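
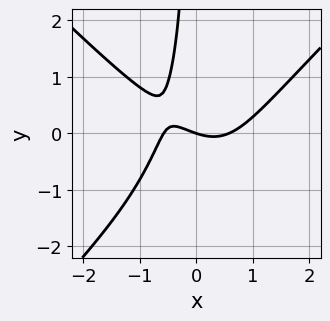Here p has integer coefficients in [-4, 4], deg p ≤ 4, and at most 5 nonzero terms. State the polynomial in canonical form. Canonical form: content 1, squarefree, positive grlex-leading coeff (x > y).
3*x^3 - 3*x*y^2 - 3*x*y - x - 3*y

1. The degree is 3 — the shape is more complex than any degree-2 curve.
2. Reading off the gridlines: it crosses the x-axis at the gridline x = 0; it crosses the y-axis at the gridline y = 0.
3. Together with the visible shape, these determine p as stated.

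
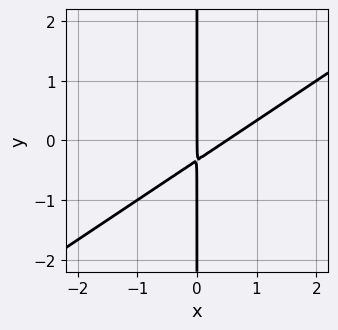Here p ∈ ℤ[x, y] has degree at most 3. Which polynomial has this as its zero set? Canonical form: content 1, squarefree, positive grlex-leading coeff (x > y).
2*x^2 - 3*x*y - x

1. The degree is 2 — a generic line meets the curve in up to 2 points.
2. Checking where it meets the axes: every point of the y-axis in the box is on the curve; it meets the x-axis at x = 0 (among the integer gridlines).
3. Assembling these constraints gives the stated polynomial.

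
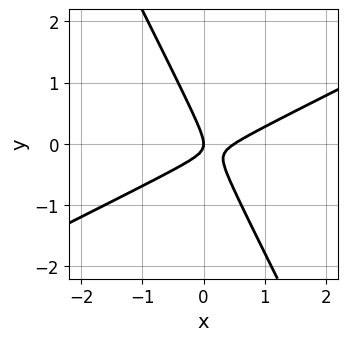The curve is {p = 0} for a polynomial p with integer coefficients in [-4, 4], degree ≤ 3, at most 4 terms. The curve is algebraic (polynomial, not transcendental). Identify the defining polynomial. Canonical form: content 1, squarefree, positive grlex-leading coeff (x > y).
2*x^2 - 3*x*y - 2*y^2 - x

(a) The degree is 2 — no degree-1 curve has this shape.
(b) Observable constraints: one x-axis crossing is at x = 0; it meets the y-axis at y = 0 (among the integer gridlines).
(c) These observations pin down the coefficients.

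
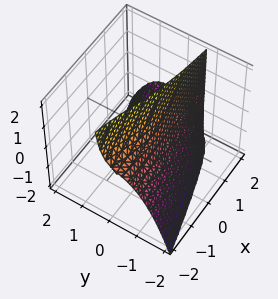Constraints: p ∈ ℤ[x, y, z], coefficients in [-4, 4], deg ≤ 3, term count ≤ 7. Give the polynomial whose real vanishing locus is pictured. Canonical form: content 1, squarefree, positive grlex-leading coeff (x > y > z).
1. deg p = 3. The shape is more complex than any degree-2 surface.
2. Against the integer gridlines: it misses every integer gridline on the z-axis; the surface avoids every integer x-axis point in the box.
3. Matching integer coefficients to the picture gives p.

x*y^2 - 3*y^3 - x*z - 3*y*z - 2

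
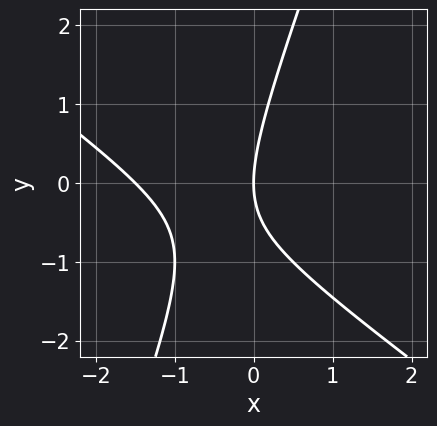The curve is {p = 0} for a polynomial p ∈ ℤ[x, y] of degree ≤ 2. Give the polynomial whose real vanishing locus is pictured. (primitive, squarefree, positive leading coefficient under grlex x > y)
1. Degree: no degree-1 curve has this shape, so deg p = 2.
2. Checking where it meets the axes: it meets the y-axis at y = 0 (among the integer gridlines); it meets the x-axis at x = 0 (among the integer gridlines).
3. Assembling these constraints gives the stated polynomial.

2*x^2 + 2*x*y - y^2 + 3*x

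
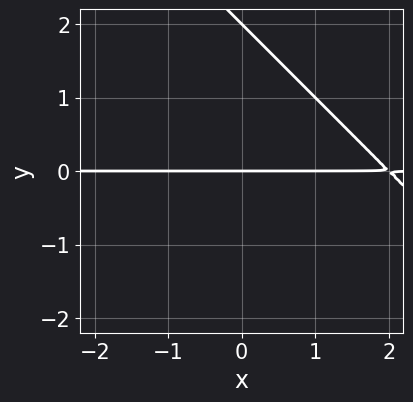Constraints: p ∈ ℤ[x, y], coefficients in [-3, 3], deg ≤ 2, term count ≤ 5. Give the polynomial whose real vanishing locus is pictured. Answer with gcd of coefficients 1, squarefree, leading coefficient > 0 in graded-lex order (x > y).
x*y + y^2 - 2*y

First, deg p = 2. A generic line meets the curve in up to 2 points.
Next, from the visible intercepts: the y-axis gridline crossings are at y ∈ {0, 2}; the visible x-axis segment lies entirely on the curve.
Finally, assembling these constraints gives the stated polynomial.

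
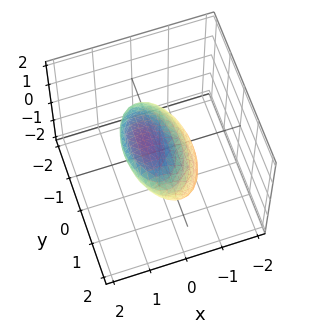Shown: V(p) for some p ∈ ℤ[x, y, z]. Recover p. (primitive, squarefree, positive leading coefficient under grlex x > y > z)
(a) Degree: no degree-1 surface has this shape, so deg p = 2.
(b) The integer polynomial consistent with all of this is the stated p.

3*x^2 - 3*x*z + y^2 + 3*z^2 - 2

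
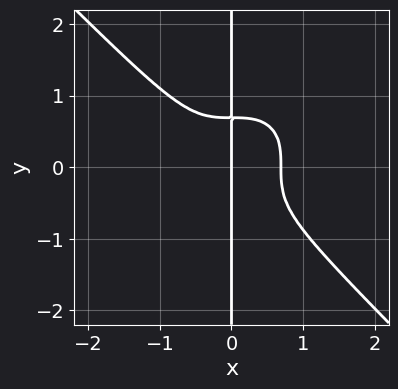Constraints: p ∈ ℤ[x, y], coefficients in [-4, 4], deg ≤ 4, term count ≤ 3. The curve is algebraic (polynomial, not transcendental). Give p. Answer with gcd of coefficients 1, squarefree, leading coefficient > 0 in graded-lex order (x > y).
3*x^4 + 3*x*y^3 - x

1. deg p = 4. No degree-3 curve has this shape.
2. Observable constraints: the visible y-axis segment lies entirely on the curve; one x-axis crossing is at x = 0.
3. These observations pin down the coefficients.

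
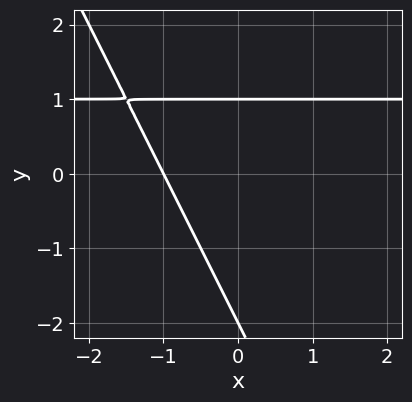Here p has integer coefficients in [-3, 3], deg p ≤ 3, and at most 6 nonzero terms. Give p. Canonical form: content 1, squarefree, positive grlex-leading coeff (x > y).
2*x*y + y^2 - 2*x + y - 2

First, deg p = 2.
Next, observable constraints: it meets the x-axis at x = -1 (among the integer gridlines); the y-axis gridline crossings are at y ∈ {-2, 1}.
Finally, matching integer coefficients to the picture gives p.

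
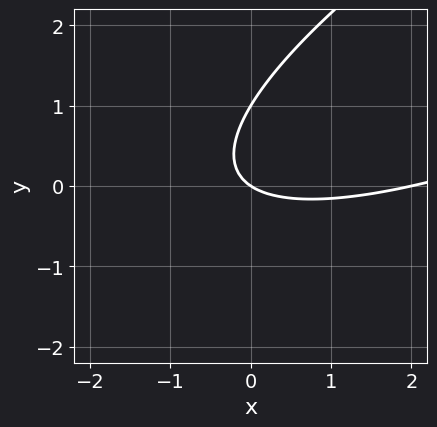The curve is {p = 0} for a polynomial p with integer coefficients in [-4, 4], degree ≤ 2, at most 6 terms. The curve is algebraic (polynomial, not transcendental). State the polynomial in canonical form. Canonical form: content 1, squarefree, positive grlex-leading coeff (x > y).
x^2 - 3*x*y + 3*y^2 - 2*x - 3*y

(a) deg p = 2. A generic line meets the curve in up to 2 points.
(b) From the axis intercepts and sections: among the integer gridlines, it crosses the y-axis at y ∈ {0, 1}; among the integer gridlines, it crosses the x-axis at x ∈ {0, 2}.
(c) Assembling these constraints gives the stated polynomial.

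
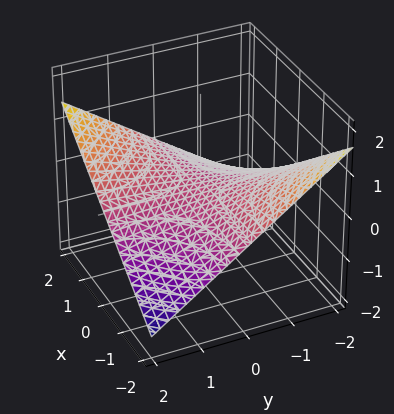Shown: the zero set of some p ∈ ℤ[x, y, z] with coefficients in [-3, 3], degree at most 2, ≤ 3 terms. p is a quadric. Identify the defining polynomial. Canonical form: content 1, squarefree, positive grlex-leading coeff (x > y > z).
(a) The degree is 2 — a saddle surface; a quadric.
(b) From the visible intercepts: the visible y-axis segment lies entirely on the surface; every point of the x-axis in the box is on the surface; it meets the z-axis at z = 0 (among the integer gridlines).
(c) Putting this together gives p.

x*y - 3*z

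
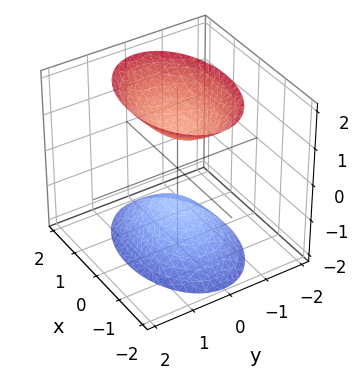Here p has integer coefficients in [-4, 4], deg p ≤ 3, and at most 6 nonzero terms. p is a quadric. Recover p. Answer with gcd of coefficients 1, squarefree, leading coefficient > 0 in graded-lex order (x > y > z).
x^2 + 2*y^2 - z^2 + 1

There are 2 components. Treating them together as one polynomial.
Degree: two separate bowl-shaped sheets opening away from each other; a quadric, so deg p = 2.
Symmetries: it's symmetric under z → −z, forcing even powers of z; it's symmetric under x → −x, forcing even powers of x; it's symmetric under y → −y, forcing even powers of y.
Observable constraints: among the integer gridlines, it crosses the z-axis at z ∈ {-1, 1}; the surface avoids every integer x-axis point in the box; no y-intercept at any integer in the box.
Together with the visible shape, these determine p as stated.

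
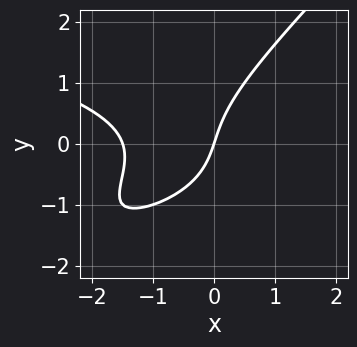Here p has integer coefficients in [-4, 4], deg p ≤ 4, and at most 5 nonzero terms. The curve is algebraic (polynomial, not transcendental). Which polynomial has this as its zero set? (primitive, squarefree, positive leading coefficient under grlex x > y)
2*x*y^2 - 2*y^3 + 2*x^2 + 3*x - y

1. deg p = 3.
2. Checking where it meets the axes: it meets the x-axis at x = 0 (among the integer gridlines); one y-axis crossing is at y = 0.
3. Matching integer coefficients to the picture gives p.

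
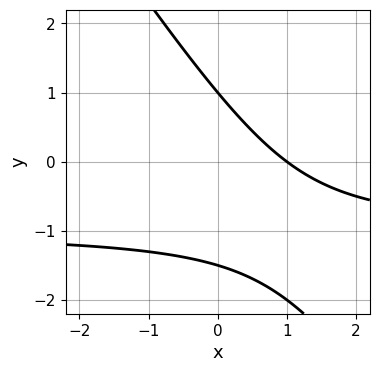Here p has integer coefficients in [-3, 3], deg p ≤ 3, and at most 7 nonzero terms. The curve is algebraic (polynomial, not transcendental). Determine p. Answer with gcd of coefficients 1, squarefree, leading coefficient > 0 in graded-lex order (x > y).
3*x*y + 2*y^2 + 3*x + y - 3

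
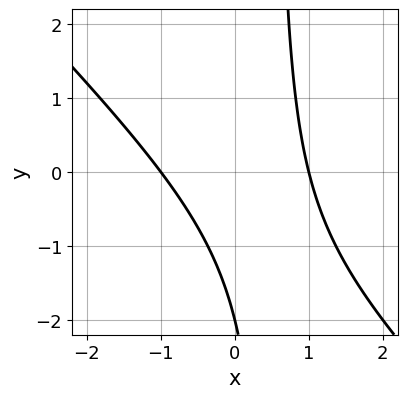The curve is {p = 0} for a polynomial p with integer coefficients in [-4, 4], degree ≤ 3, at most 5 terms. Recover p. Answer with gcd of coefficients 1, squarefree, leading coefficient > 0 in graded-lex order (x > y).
Degree: the shape is more complex than any degree-1 curve, so deg p = 2.
Observable constraints: it crosses the y-axis at the gridline y = -2; the x-axis gridline crossings are at x ∈ {-1, 1}.
Matching integer coefficients to the picture gives p.

2*x^2 + 2*x*y - y - 2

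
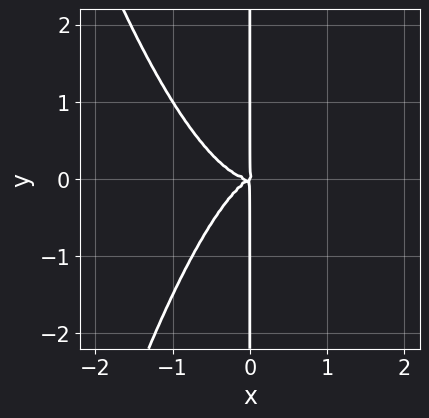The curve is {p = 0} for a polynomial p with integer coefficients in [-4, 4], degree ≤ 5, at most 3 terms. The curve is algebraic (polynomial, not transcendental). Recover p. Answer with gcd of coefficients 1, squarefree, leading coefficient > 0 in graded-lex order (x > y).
3*x^4 - x^2*y + 2*x*y^2

1. Degree: the shape is more complex than any degree-3 curve, so deg p = 4.
2. Reading off the gridlines: the visible y-axis segment lies entirely on the curve.
3. Fitting integer coefficients to these (and the overall shape) gives p.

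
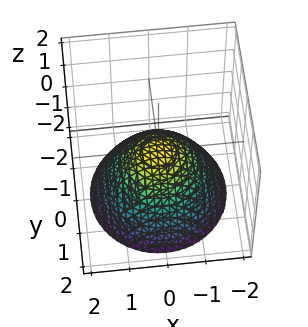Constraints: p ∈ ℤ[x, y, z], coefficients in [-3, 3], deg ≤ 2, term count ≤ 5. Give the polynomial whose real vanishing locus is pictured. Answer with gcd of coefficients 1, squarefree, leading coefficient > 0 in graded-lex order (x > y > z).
First, the degree is 2 — a paraboloid; a quadric.
Then, symmetries: rotational symmetry about the z-axis ⇒ p depends on x, y only through x² + y².
Then, from the visible intercepts: it meets the z-axis at z = 0 (among the integer gridlines); it crosses the y-axis at the gridline y = 0.
Finally, the integer polynomial consistent with all of this is the stated p.

2*x^2 + 2*y^2 + 3*z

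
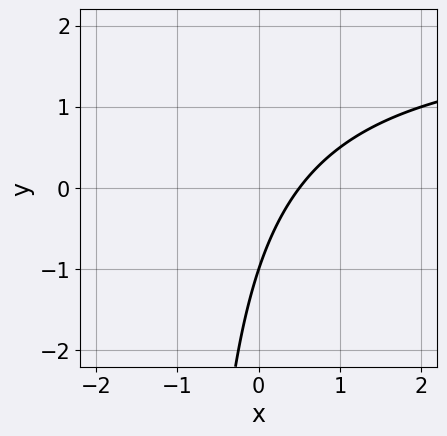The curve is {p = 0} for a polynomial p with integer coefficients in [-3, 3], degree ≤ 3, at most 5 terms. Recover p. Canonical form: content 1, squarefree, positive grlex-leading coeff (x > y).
(a) deg p = 2.
(b) From the visible intercepts: one y-axis crossing is at y = -1.
(c) These observations pin down the coefficients.

x*y - 2*x + y + 1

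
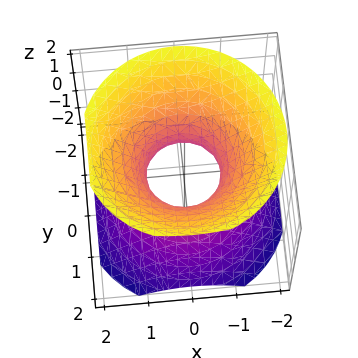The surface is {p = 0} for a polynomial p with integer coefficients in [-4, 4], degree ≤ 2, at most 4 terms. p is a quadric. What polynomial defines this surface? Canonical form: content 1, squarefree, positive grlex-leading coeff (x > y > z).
(a) deg p = 2. One connected sheet with a waist; a quadric.
(b) Symmetries: the z ↦ −z reflection is a symmetry, so z appears only in even powers; the surface is invariant under rotation about z: p = q(x² + y², z).
(c) From the axis intercepts and sections: a circular section at z = -1 has radius between 1 and 2; the surface avoids every integer z-axis point in the box.
(d) Fitting integer coefficients to these (and the overall shape) gives p.

3*x^2 + 3*y^2 - 3*z^2 - 2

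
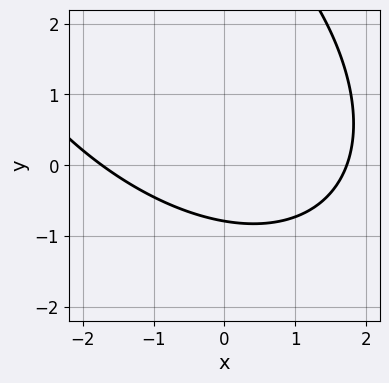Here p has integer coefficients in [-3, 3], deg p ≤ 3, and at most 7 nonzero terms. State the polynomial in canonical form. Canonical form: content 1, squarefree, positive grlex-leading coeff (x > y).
(a) The degree is 2 — a generic line meets the curve in up to 2 points.
(b) Putting this together gives p.

x^2 + x*y + y^2 - 3*y - 3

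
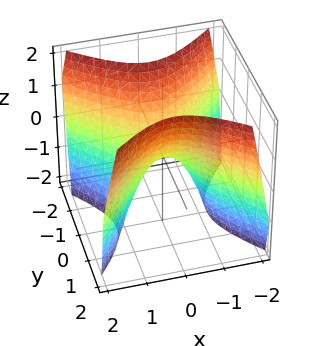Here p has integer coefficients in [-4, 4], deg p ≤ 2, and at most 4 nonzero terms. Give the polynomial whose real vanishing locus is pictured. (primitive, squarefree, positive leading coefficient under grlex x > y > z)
3*x^2 - 3*y^2 + 2*z

First, the degree is 2 — a hyperbolic paraboloid; a quadric.
Then, symmetries: mirror symmetry x ↦ −x ⇒ only even powers of x; it's symmetric under y → −y, forcing even powers of y.
Then, reading off the gridlines: it meets the y-axis at y = 0 (among the integer gridlines); it crosses the x-axis at the gridline x = 0; it crosses the z-axis at the gridline z = 0.
Finally, together with the visible shape, these determine p as stated.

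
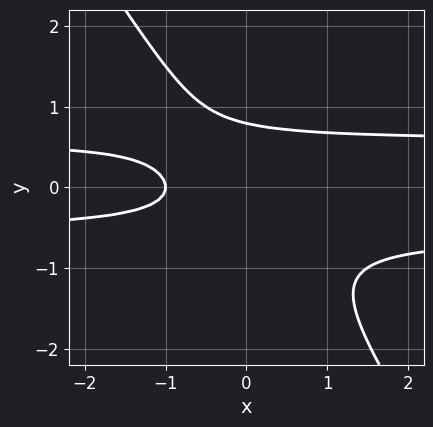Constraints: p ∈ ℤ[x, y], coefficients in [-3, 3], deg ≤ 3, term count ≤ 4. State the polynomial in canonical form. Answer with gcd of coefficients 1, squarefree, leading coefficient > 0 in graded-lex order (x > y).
3*x*y^2 + 2*y^3 - x - 1

Degree: the shape is more complex than any degree-2 curve, so deg p = 3.
Against the integer gridlines: it meets the x-axis at x = -1 (among the integer gridlines).
Putting this together gives p.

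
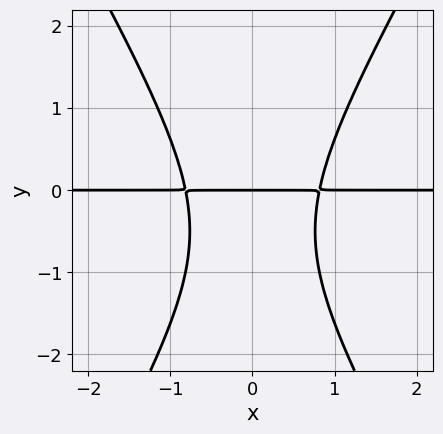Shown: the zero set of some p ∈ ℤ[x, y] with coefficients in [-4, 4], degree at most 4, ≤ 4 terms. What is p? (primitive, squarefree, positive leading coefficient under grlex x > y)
3*x^2*y - y^3 - y^2 - 2*y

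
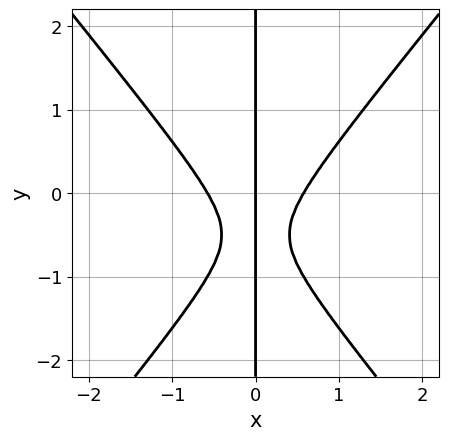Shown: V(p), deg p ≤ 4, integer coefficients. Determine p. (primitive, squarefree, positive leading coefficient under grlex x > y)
(a) The degree is 3 — a generic line meets the curve in up to 3 points.
(b) Reading off the gridlines: every point of the y-axis in the box is on the curve; one x-axis crossing is at x = 0.
(c) Matching integer coefficients to the picture gives p.

3*x^3 - 2*x*y^2 - 2*x*y - x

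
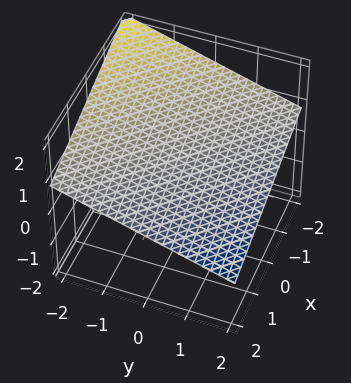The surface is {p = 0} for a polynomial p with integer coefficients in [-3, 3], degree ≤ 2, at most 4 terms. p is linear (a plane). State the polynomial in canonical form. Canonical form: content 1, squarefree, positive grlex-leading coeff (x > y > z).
deg p = 1.
Reading off the gridlines: it meets the x-axis at x = 2 (among the integer gridlines); one y-axis crossing is at y = 2.
Fitting integer coefficients to these (and the overall shape) gives p.

x + y + 3*z - 2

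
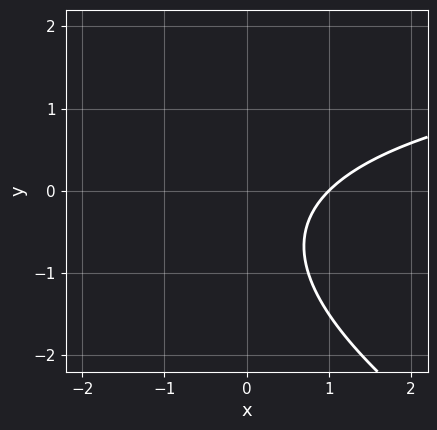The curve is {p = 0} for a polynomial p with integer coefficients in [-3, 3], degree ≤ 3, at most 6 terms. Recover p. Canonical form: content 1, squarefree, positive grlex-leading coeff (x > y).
(a) Degree: a generic line meets the curve in up to 2 points, so deg p = 2.
(b) From the axis intercepts and sections: one x-axis crossing is at x = 1; it misses every integer gridline on the y-axis.
(c) Fitting integer coefficients to these (and the overall shape) gives p.

x*y + 2*y^2 - 3*x + 2*y + 3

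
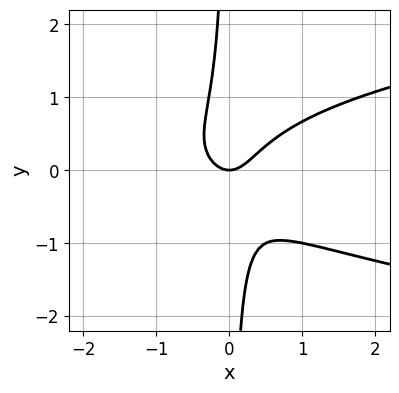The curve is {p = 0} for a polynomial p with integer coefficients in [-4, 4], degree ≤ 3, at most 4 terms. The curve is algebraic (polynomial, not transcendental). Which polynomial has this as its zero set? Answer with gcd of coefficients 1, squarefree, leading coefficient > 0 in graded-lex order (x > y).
The degree is 3 — no degree-2 curve has this shape.
From the axis intercepts and sections: it meets the x-axis at x = 0 (among the integer gridlines); it meets the y-axis at y = 0 (among the integer gridlines).
Solving for integer coefficients yields p as stated.

3*x*y^2 - 2*x^2 + y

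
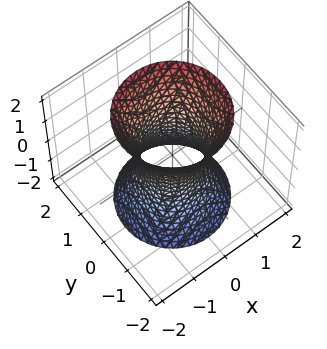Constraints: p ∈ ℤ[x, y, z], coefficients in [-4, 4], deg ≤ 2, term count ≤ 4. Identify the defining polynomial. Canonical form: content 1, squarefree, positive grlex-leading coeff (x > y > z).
The degree is 2 — one connected sheet with a waist; a quadric.
Symmetries: every cross-section ⟂ z is a circle, so x, y appear only via x² + y²; the z ↦ −z reflection is a symmetry, so z appears only in even powers.
Against the integer gridlines: it misses every integer gridline on the z-axis; a circular section at z = -2 has radius between 1 and 2.
The integer polynomial consistent with all of this is the stated p.

3*x^2 + 3*y^2 - z^2 - 2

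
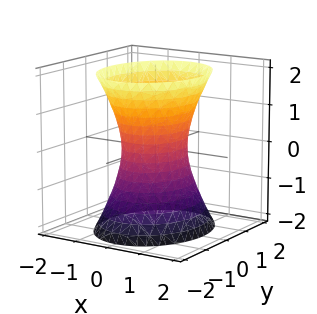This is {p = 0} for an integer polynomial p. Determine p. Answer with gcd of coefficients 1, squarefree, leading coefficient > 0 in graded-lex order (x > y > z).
3*x^2 + 2*y^2 - z^2 - 2

First, deg p = 2. An hourglass — one-sheet hyperboloid; a quadric.
Next, symmetries: mirror symmetry z ↦ −z ⇒ only even powers of z; it's symmetric under y → −y, forcing even powers of y; it's symmetric under x → −x, forcing even powers of x.
Then, checking where it meets the axes: the y-axis gridline crossings are at y ∈ {-1, 1}; no z-intercept at any integer in the box.
Finally, fitting integer coefficients to these (and the overall shape) gives p.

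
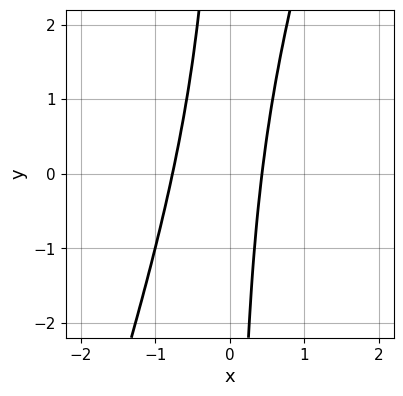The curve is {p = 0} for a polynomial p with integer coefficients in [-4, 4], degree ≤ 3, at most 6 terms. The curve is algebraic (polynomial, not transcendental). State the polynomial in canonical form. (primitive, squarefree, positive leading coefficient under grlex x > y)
3*x^2 - x*y + x - 1

1. The degree is 2 — the shape is more complex than any degree-1 curve.
2. From the axis intercepts and sections: it misses every integer gridline on the y-axis.
3. Putting this together gives p.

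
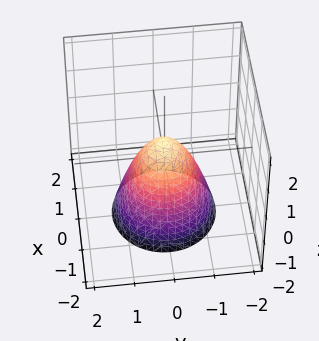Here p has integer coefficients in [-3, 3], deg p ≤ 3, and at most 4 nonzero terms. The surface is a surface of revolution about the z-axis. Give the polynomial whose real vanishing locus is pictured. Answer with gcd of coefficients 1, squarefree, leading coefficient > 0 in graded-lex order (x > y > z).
1. Degree: the shape is more complex than any degree-1 surface, so deg p = 2.
2. Symmetries: the z-axis is an axis of rotation, so x and y enter only as x² + y².
3. Observable constraints: a circular section at z = -1 has radius exactly 1.
4. Matching integer coefficients to the picture gives p.

3*x^2 + 3*y^2 + 2*z - 1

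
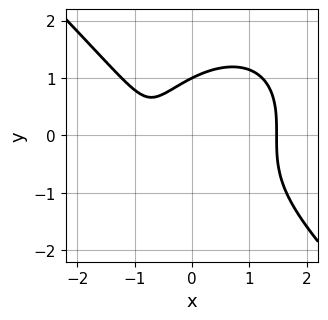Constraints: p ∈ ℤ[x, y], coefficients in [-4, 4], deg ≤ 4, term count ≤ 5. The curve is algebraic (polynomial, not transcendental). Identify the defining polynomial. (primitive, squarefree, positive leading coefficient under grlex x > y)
2*x^3 + 2*y^3 - 3*x - 2

First, the degree is 3 — no degree-2 curve has this shape.
Then, checking where it meets the axes: it meets the y-axis at y = 1 (among the integer gridlines).
Finally, putting this together gives p.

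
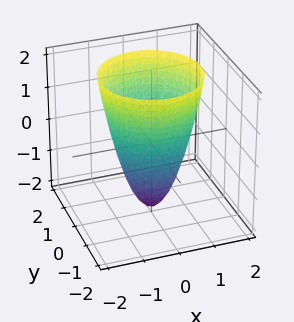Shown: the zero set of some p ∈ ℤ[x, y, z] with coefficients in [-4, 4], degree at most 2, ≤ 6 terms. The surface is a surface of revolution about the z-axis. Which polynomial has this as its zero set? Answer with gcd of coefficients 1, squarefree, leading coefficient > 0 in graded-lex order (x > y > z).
First, the degree is 2 — a generic line meets the surface in up to 2 points.
Next, by symmetry, the surface is invariant under rotation about z: p = q(x² + y², z).
Next, from the axis intercepts and sections: a circular section at z = -1 has radius between 0 and 1; the x-axis gridline crossings are at x ∈ {-1, 1}; the y-axis gridline crossings are at y ∈ {-1, 1}; it crosses the z-axis at the gridline z = -2.
Finally, assembling these constraints gives the stated polynomial.

2*x^2 + 2*y^2 - z - 2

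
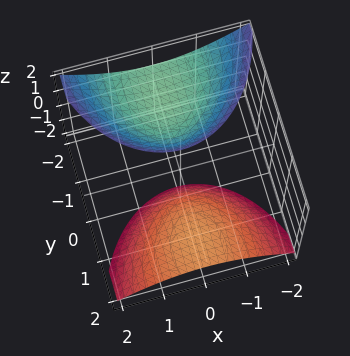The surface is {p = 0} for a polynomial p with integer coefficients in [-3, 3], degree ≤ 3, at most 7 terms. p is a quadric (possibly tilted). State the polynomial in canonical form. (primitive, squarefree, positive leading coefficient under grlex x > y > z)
1. There are 2 components.
2. The degree is 2 — a generic line meets the surface in up to 2 points.
3. From the axis intercepts and sections: no x-intercept at any integer in the box; it misses every integer gridline on the y-axis.
4. Assembling these constraints gives the stated polynomial.

2*x^2 + y^2 + 3*y*z - z^2 + 3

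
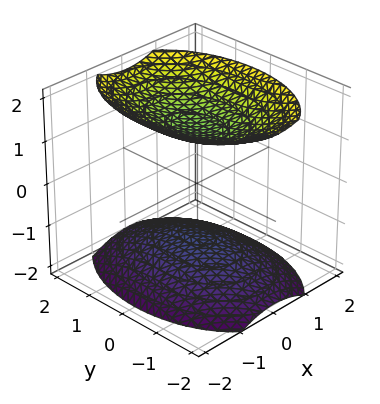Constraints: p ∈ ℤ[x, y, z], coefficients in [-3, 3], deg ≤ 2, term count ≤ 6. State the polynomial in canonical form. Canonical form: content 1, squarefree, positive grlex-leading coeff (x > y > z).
2*x^2 + y^2 - 2*z^2 + 3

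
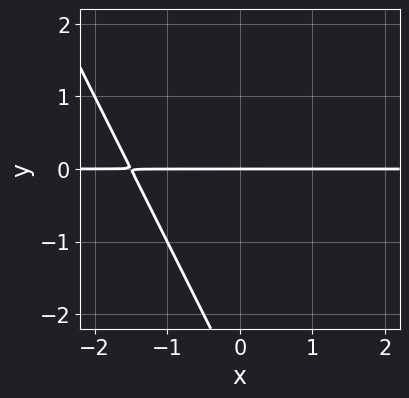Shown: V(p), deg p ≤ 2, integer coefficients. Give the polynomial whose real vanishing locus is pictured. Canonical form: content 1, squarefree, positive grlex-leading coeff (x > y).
2*x*y + y^2 + 3*y

First, the degree is 2 — a generic line meets the curve in up to 2 points.
Next, checking where it meets the axes: it crosses the y-axis at the gridline y = 0; the visible x-axis segment lies entirely on the curve.
Finally, the integer polynomial consistent with all of this is the stated p.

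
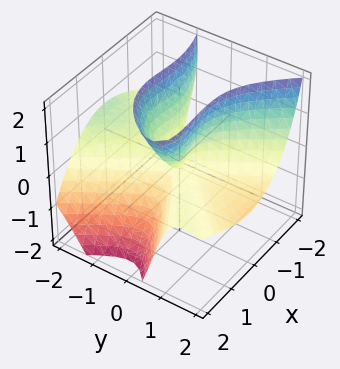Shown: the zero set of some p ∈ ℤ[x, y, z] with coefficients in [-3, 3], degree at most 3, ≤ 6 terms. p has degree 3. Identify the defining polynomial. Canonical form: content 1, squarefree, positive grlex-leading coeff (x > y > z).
1. Degree: no degree-2 surface has this shape, so deg p = 3.
2. Observable constraints: one z-axis crossing is at z = 0; it crosses the x-axis at the gridline x = 0.
3. The integer polynomial consistent with all of this is the stated p.

x^3 - 2*x^2*y + y^3 + 3*y^2*z - z^2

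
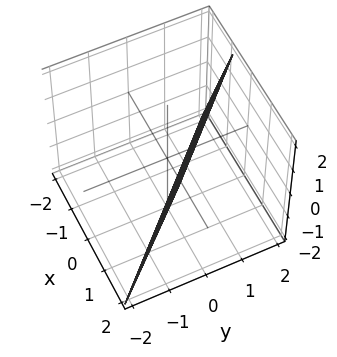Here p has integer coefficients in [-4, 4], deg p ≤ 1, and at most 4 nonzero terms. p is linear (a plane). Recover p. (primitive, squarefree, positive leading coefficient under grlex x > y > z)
3*x + 3*y - z - 2

(a) deg p = 1.
(b) Observable constraints: it meets the z-axis at z = -2 (among the integer gridlines).
(c) Fitting integer coefficients to these (and the overall shape) gives p.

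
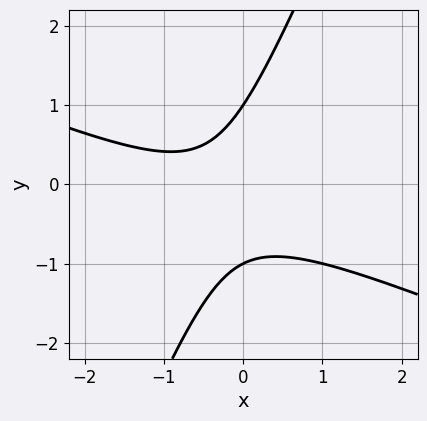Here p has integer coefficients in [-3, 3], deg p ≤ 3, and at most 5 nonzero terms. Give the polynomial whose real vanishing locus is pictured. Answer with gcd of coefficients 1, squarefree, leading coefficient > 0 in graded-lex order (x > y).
deg p = 2.
From the axis intercepts and sections: the y-axis gridline crossings are at y ∈ {-1, 1}; no x-intercept at any integer in the box.
Matching integer coefficients to the picture gives p.

x^2 + 2*x*y - y^2 + x + 1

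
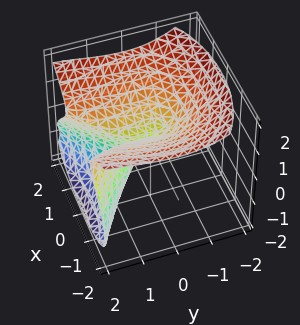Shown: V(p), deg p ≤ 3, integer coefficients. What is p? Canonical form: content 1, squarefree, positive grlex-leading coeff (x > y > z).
(a) Degree: the shape is more complex than any degree-2 surface, so deg p = 3.
(b) Observable constraints: it meets the x-axis at x = 0 (among the integer gridlines); one z-axis crossing is at z = 0; one y-axis crossing is at y = 0.
(c) Putting this together gives p.

y^3 - 2*y^2*z + 3*z^3 - 3*x^2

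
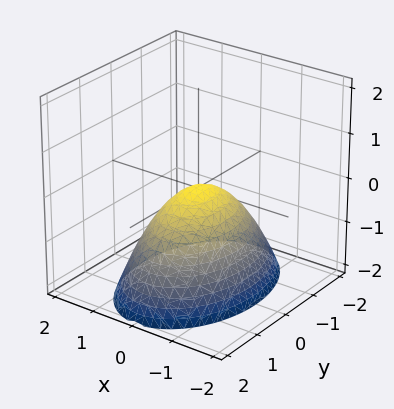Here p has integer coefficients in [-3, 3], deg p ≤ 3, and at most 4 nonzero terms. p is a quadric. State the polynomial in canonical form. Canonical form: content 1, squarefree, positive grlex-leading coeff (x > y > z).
(a) The degree is 2 — a single bowl opening along one axis; a quadric.
(b) Symmetries: mirror symmetry x ↦ −x ⇒ only even powers of x; it's symmetric under y → −y, forcing even powers of y.
(c) Observable constraints: it meets the z-axis at z = 0 (among the integer gridlines); it crosses the y-axis at the gridline y = 0; it meets the x-axis at x = 0 (among the integer gridlines).
(d) These observations pin down the coefficients.

2*x^2 + y^2 + 2*z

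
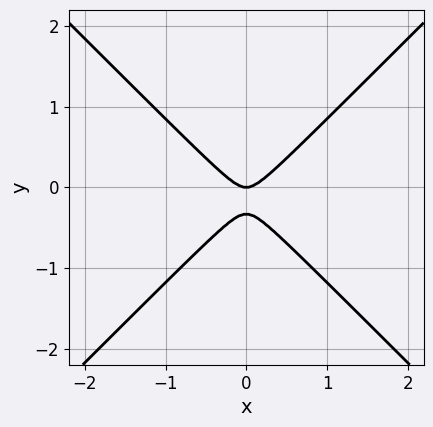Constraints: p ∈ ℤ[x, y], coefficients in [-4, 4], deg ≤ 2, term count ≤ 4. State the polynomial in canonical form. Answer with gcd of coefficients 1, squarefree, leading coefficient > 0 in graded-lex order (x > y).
3*x^2 - 3*y^2 - y

(a) Degree: a generic line meets the curve in up to 2 points, so deg p = 2.
(b) Symmetries: the x ↦ −x reflection is a symmetry, so x appears only in even powers.
(c) Checking where it meets the axes: one x-axis crossing is at x = 0; it crosses the y-axis at the gridline y = 0.
(d) Fitting integer coefficients to these (and the overall shape) gives p.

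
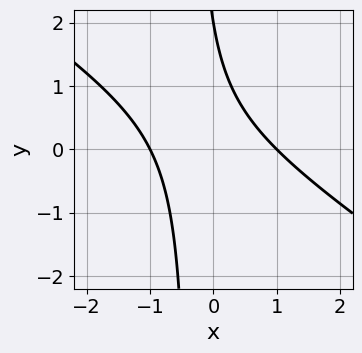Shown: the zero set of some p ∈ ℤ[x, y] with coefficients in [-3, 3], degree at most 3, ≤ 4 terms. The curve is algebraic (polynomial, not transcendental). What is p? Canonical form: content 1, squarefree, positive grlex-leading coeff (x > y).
The degree is 2 — the shape is more complex than any degree-1 curve.
Against the integer gridlines: it meets the y-axis at y = 2 (among the integer gridlines); the x-axis gridline crossings are at x ∈ {-1, 1}.
These observations pin down the coefficients.

2*x^2 + 3*x*y + y - 2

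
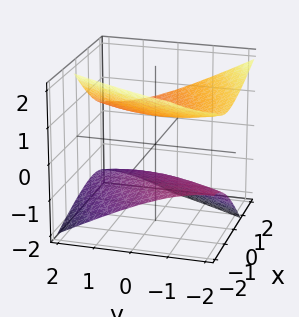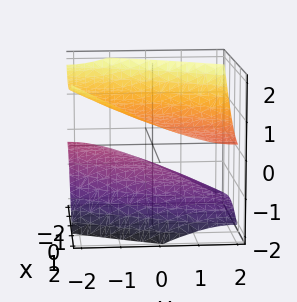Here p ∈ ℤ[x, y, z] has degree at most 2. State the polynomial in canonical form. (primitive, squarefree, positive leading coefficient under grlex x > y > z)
1. I count 2 distinct pieces. They look like related sheets of one shape, so recover p as a whole.
2. The degree is 2 — the shape is more complex than any degree-1 surface.
3. Against the integer gridlines: it misses every integer gridline on the x-axis; it misses every integer gridline on the y-axis.
4. Matching integer coefficients to the picture gives p.

x^2 - 2*x*y - 2*x*z + y^2 - 3*z^2 + 2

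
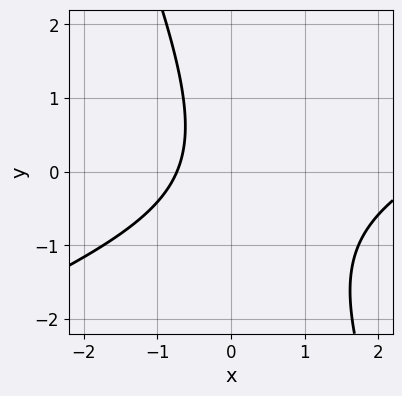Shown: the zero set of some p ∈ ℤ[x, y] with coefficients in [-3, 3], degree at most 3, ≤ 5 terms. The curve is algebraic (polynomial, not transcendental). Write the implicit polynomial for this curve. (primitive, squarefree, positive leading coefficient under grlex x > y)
1. Degree: a generic line meets the curve in up to 2 points, so deg p = 2.
2. Against the integer gridlines: it misses every integer gridline on the y-axis.
3. The integer polynomial consistent with all of this is the stated p.

x^2 - 2*x*y - y^2 - 2*x - 2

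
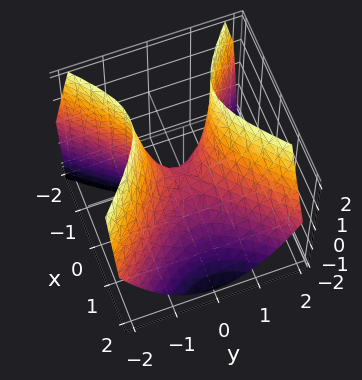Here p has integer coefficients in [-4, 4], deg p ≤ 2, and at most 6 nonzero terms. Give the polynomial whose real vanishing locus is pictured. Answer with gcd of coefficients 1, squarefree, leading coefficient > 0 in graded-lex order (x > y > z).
1. deg p = 2.
2. Observable constraints: it crosses the x-axis at the gridline x = 0; it meets the y-axis at y = 0 (among the integer gridlines); one z-axis crossing is at z = 0.
3. Putting this together gives p.

3*x^2 + 2*x*z - 3*y^2 + 2*z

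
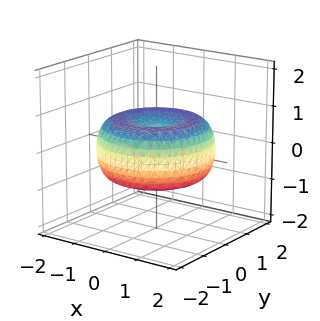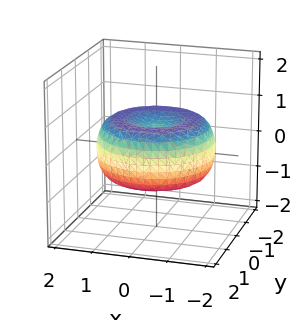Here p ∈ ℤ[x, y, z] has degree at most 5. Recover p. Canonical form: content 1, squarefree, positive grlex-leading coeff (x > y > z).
x^4 + 2*x^2*y^2 + y^4 - 2*x^2 - 2*y^2 + 3*z^2 - 1

(a) The degree is 4 — the shape is more complex than any degree-3 surface.
(b) Symmetry: the z-axis is an axis of rotation, so x and y enter only as x² + y².
(c) From the axis intercepts and sections: a circular section at z = 0 has radius between 1 and 2.
(d) Putting this together gives p.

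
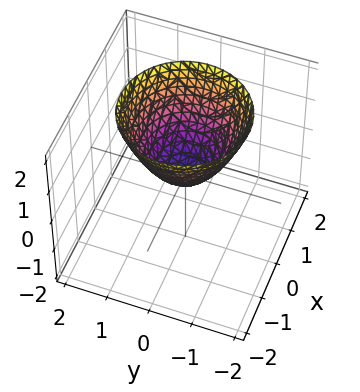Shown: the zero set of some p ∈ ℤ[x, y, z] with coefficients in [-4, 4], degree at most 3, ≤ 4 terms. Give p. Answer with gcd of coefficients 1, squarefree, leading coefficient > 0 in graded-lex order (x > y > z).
x^2 + y^2 - z

1. The degree is 2 — a paraboloid; a quadric.
2. Symmetry: the z-axis is an axis of rotation, so x and y enter only as x² + y².
3. From the axis intercepts and sections: a circular section at z = 1 has radius exactly 1; it crosses the y-axis at the gridline y = 0; it meets the x-axis at x = 0 (among the integer gridlines); one z-axis crossing is at z = 0.
4. Solving for integer coefficients yields p as stated.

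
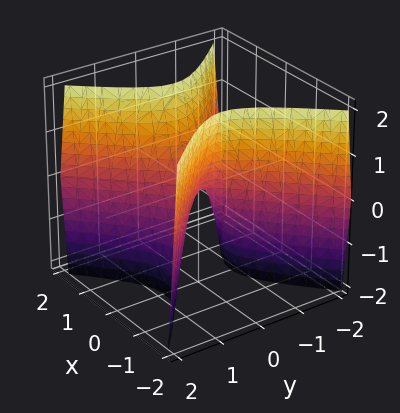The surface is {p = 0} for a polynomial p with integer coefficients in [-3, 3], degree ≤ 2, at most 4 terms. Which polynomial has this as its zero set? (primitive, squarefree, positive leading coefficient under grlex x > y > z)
3*x^2 - 3*y^2 - z

1. The degree is 2 — a saddle surface; a quadric.
2. Symmetries: mirror symmetry y ↦ −y ⇒ only even powers of y; it's symmetric under x → −x, forcing even powers of x.
3. Reading off the gridlines: it meets the z-axis at z = 0 (among the integer gridlines); it crosses the x-axis at the gridline x = 0; it meets the y-axis at y = 0 (among the integer gridlines).
4. The integer polynomial consistent with all of this is the stated p.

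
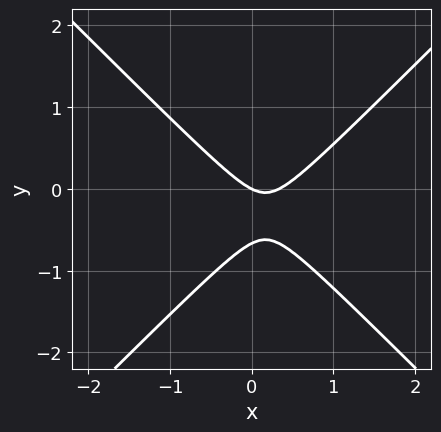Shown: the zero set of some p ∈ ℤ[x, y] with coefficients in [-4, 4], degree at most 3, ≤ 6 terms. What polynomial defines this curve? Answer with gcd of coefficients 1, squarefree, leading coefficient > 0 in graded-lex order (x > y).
The degree is 2 — a generic line meets the curve in up to 2 points.
Checking where it meets the axes: one y-axis crossing is at y = 0; it meets the x-axis at x = 0 (among the integer gridlines).
Fitting integer coefficients to these (and the overall shape) gives p.

3*x^2 - 3*y^2 - x - 2*y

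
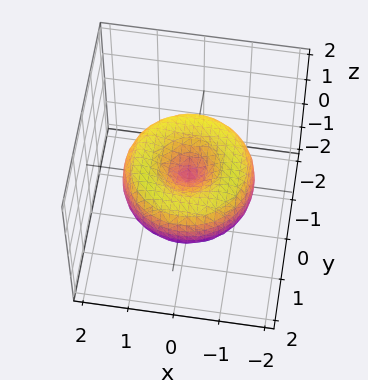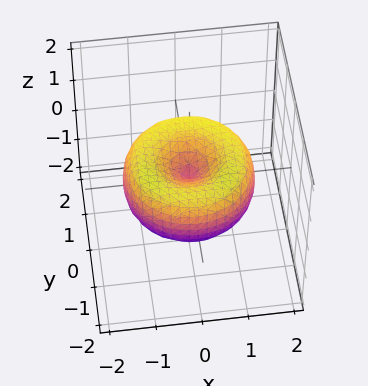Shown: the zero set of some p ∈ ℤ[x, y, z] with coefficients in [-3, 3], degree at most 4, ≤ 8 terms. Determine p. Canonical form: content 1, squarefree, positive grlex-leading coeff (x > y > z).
(a) deg p = 4. A generic line meets the surface in up to 4 points.
(b) By symmetry, every cross-section ⟂ z is a circle, so x, y appear only via x² + y².
(c) Observable constraints: it meets the x-axis at x = 0 (among the integer gridlines); a circular section at z = 0 has radius between 1 and 2; one z-axis crossing is at z = 0.
(d) Together with the visible shape, these determine p as stated.

x^4 + 2*x^2*y^2 + y^4 - 2*x^2 - 2*y^2 + 2*z^2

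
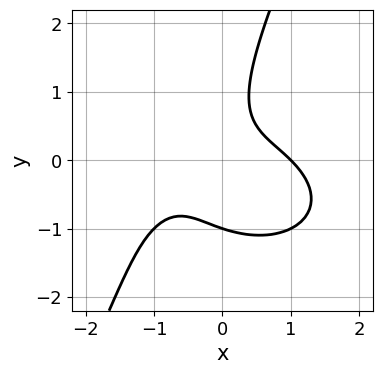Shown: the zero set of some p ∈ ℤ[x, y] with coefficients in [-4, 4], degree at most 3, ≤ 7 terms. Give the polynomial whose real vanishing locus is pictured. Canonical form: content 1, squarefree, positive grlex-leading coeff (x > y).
x^3 + 2*x*y^2 - y^3 + 3*x*y - 1

1. The degree is 3 — a generic line meets the curve in up to 3 points.
2. From the axis intercepts and sections: it crosses the x-axis at the gridline x = 1; one y-axis crossing is at y = -1.
3. Matching integer coefficients to the picture gives p.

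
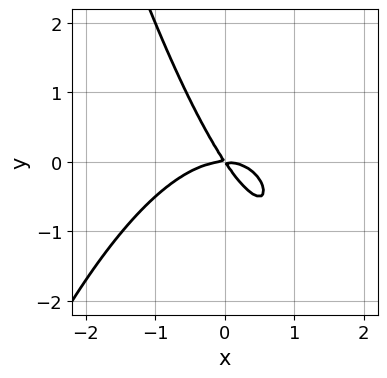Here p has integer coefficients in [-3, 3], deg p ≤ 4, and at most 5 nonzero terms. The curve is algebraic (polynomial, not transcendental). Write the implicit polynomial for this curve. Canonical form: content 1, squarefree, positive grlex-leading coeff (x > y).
2*x^3 + 3*x*y + 2*y^2

Degree: a generic line meets the curve in up to 3 points, so deg p = 3.
From the axis intercepts and sections: it crosses the y-axis at the gridline y = 0; it crosses the x-axis at the gridline x = 0.
Putting this together gives p.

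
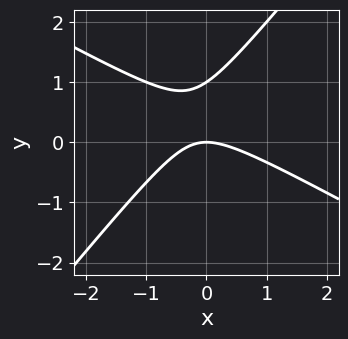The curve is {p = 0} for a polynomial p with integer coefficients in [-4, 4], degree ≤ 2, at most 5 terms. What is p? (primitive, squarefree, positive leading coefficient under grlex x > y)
2*x^2 + 2*x*y - 3*y^2 + 3*y

First, deg p = 2.
Then, from the axis intercepts and sections: the y-axis gridline crossings are at y ∈ {0, 1}; it crosses the x-axis at the gridline x = 0.
Finally, fitting integer coefficients to these (and the overall shape) gives p.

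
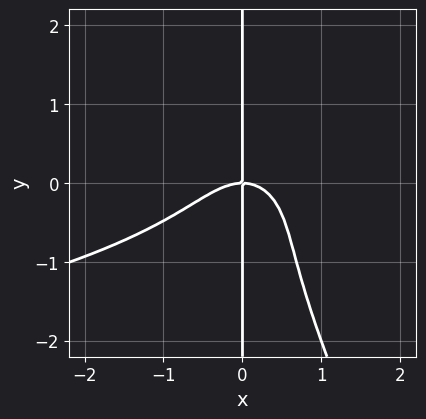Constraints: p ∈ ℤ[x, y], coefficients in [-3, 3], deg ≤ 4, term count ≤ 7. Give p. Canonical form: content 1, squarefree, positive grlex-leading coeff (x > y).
deg p = 4. A generic line meets the curve in up to 4 points.
Reading off the gridlines: every point of the y-axis in the box is on the curve; it meets the x-axis at x = 0 (among the integer gridlines).
Matching integer coefficients to the picture gives p.

2*x^2*y^2 + x*y^3 + 2*x^3 - x^2*y + 2*x*y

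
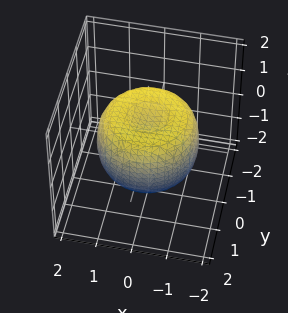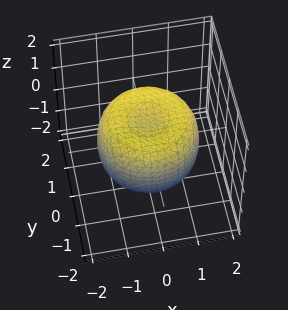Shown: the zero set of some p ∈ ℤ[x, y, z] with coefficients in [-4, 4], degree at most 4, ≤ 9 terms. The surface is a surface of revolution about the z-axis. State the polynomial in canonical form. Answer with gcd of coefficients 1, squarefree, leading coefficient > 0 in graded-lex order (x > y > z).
2*x^4 + 4*x^2*y^2 + 2*y^4 - 3*x^2 - 3*y^2 + 3*z^2 - 2

deg p = 4. A generic line meets the surface in up to 4 points.
Symmetries: the surface is invariant under rotation about z: p = q(x² + y², z).
Observable constraints: a circular section at z = 0 has radius between 1 and 2.
Matching integer coefficients to the picture gives p.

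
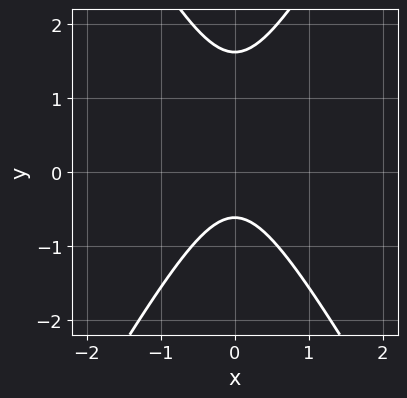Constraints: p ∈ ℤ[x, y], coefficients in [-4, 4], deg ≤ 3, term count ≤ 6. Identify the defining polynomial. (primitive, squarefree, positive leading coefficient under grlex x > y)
1. The degree is 2 — a generic line meets the curve in up to 2 points.
2. Symmetries: mirror symmetry x ↦ −x ⇒ only even powers of x.
3. From the axis intercepts and sections: the curve avoids every integer x-axis point in the box.
4. Assembling these constraints gives the stated polynomial.

3*x^2 - y^2 + y + 1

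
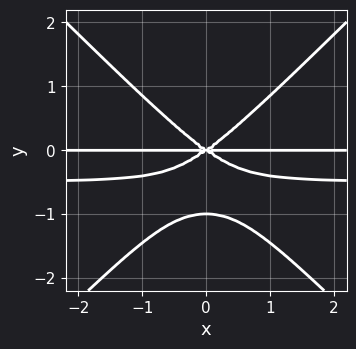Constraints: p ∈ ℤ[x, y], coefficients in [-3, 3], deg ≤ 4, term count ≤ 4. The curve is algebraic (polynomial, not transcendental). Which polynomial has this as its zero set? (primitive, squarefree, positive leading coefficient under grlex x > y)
2*x^2*y^2 - 2*y^4 + x^2*y - 2*y^3

(a) Degree: no degree-3 curve has this shape, so deg p = 4.
(b) Symmetries: it's symmetric under x → −x, forcing even powers of x.
(c) Against the integer gridlines: the visible x-axis segment lies entirely on the curve; among the integer gridlines, it crosses the y-axis at y ∈ {-1, 0}.
(d) Assembling these constraints gives the stated polynomial.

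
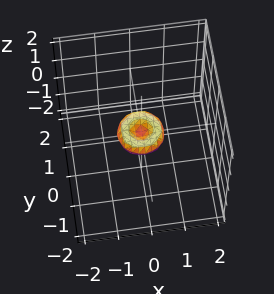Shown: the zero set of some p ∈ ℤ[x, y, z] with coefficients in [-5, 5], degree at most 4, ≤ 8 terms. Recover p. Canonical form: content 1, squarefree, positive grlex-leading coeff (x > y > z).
2*x^4 + 4*x^2*y^2 + 2*y^4 - x^2 - y^2 + 2*z^2

1. Degree: the shape is more complex than any degree-3 surface, so deg p = 4.
2. Symmetries: the z-axis is an axis of rotation, so x and y enter only as x² + y².
3. Checking where it meets the axes: it meets the z-axis at z = 0 (among the integer gridlines); it meets the x-axis at x = 0 (among the integer gridlines); a circular section at z = 0 has radius between 0 and 1.
4. Solving for integer coefficients yields p as stated.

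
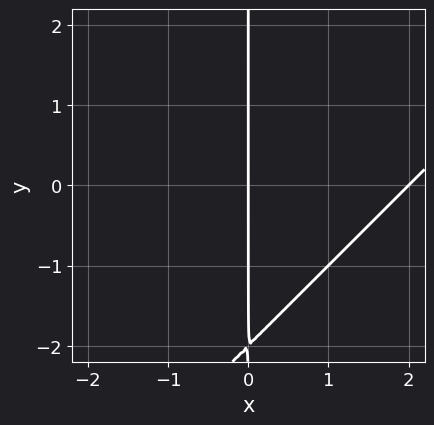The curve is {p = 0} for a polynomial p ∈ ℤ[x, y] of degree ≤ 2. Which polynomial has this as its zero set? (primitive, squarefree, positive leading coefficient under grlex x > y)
(a) deg p = 2.
(b) From the visible intercepts: among the integer gridlines, it crosses the x-axis at x ∈ {0, 2}; the visible y-axis segment lies entirely on the curve.
(c) These observations pin down the coefficients.

x^2 - x*y - 2*x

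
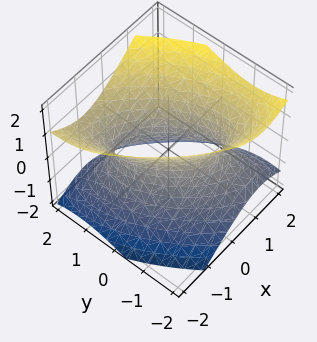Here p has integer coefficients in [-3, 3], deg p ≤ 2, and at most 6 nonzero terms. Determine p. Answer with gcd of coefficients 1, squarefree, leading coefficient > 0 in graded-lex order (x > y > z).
1. deg p = 2.
2. Reading off the gridlines: among the integer gridlines, it crosses the y-axis at y ∈ {-1, 1}; no z-intercept at any integer in the box.
3. Solving for integer coefficients yields p as stated.

3*x^2 + 3*x*y + 2*y^2 - y*z - 3*z^2 - 2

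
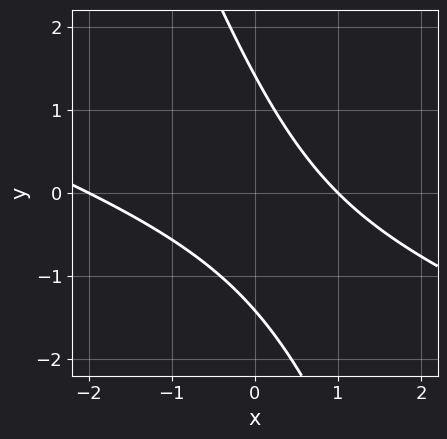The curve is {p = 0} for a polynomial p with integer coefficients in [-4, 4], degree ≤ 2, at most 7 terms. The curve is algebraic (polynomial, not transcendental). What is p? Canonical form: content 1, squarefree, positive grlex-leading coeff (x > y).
1. Degree: no degree-1 curve has this shape, so deg p = 2.
2. From the axis intercepts and sections: among the integer gridlines, it crosses the x-axis at x ∈ {-2, 1}.
3. Matching integer coefficients to the picture gives p.

x^2 + 3*x*y + y^2 + x - 2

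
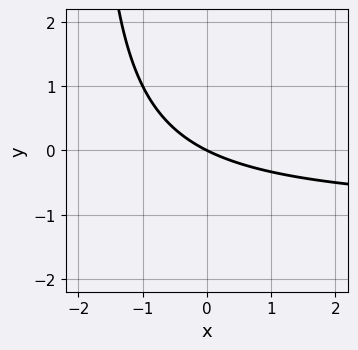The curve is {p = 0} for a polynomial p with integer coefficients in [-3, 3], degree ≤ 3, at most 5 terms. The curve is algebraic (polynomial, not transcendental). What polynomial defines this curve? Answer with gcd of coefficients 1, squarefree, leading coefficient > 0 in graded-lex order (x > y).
(a) deg p = 2. A generic line meets the curve in up to 2 points.
(b) Against the integer gridlines: one x-axis crossing is at x = 0; one y-axis crossing is at y = 0.
(c) Matching integer coefficients to the picture gives p.

x*y + x + 2*y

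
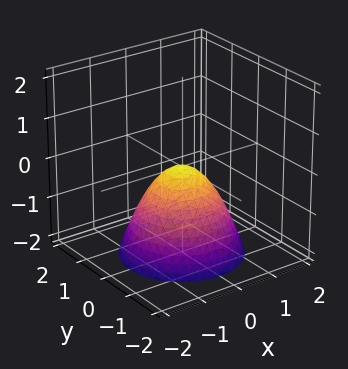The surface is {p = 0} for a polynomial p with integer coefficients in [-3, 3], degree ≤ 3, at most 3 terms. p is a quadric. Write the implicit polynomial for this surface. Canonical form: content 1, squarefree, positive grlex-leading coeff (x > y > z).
x^2 + y^2 + z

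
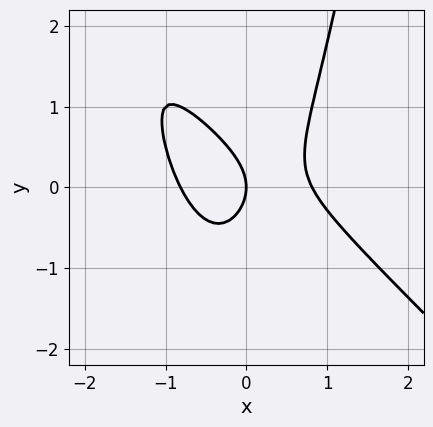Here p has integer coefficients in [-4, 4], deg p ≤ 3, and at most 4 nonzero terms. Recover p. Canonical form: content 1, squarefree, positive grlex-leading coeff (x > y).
The degree is 3 — the shape is more complex than any degree-2 curve.
Reading off the gridlines: it meets the x-axis at x = 0 (among the integer gridlines); it crosses the y-axis at the gridline y = 0.
Solving for integer coefficients yields p as stated.

3*x^3 + 3*x^2*y - 2*y^2 - 2*x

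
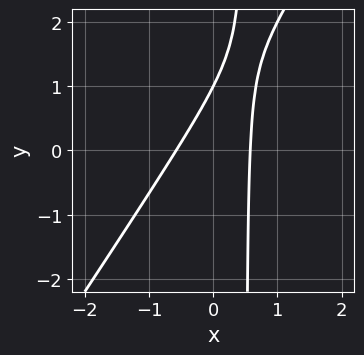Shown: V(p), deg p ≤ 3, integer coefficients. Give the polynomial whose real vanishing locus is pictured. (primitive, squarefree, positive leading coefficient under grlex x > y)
The degree is 2 — the shape is more complex than any degree-1 curve.
Reading off the gridlines: it meets the y-axis at y = 1 (among the integer gridlines).
Fitting integer coefficients to these (and the overall shape) gives p.

3*x^2 - 2*x*y + y - 1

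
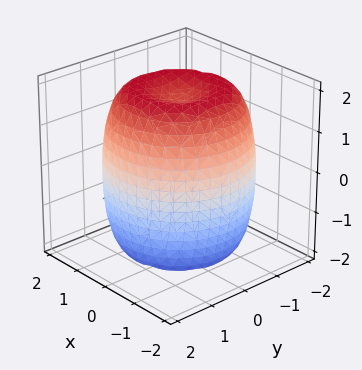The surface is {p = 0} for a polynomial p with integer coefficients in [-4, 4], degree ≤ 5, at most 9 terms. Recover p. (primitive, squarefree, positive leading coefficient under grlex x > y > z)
x^4 + 2*x^2*y^2 + y^4 - 2*x^2 - 2*y^2 + z^2 - 3

The degree is 4 — no degree-3 surface has this shape.
Symmetries: the z-axis is an axis of rotation, so x and y enter only as x² + y².
Observable constraints: a circular section at z = 0 has radius between 1 and 2.
Fitting integer coefficients to these (and the overall shape) gives p.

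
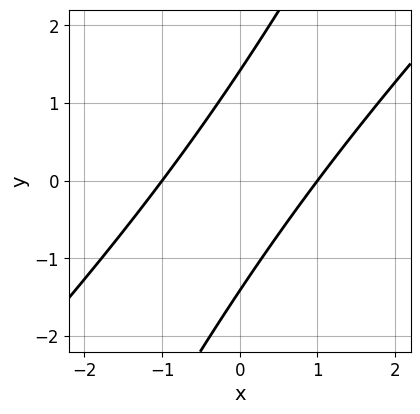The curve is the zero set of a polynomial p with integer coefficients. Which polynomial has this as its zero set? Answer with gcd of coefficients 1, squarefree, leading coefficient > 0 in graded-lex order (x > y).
2*x^2 - 3*x*y + y^2 - 2

First, the degree is 2 — the shape is more complex than any degree-1 curve.
Then, against the integer gridlines: the x-axis gridline crossings are at x ∈ {-1, 1}.
Finally, assembling these constraints gives the stated polynomial.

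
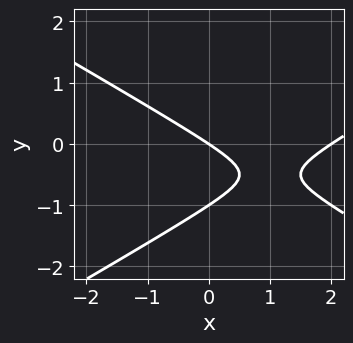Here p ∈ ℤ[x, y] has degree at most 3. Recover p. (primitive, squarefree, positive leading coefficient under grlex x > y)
(a) Degree: no degree-1 curve has this shape, so deg p = 2.
(b) From the axis intercepts and sections: among the integer gridlines, it crosses the y-axis at y ∈ {-1, 0}; among the integer gridlines, it crosses the x-axis at x ∈ {0, 2}.
(c) The integer polynomial consistent with all of this is the stated p.

x^2 - 3*y^2 - 2*x - 3*y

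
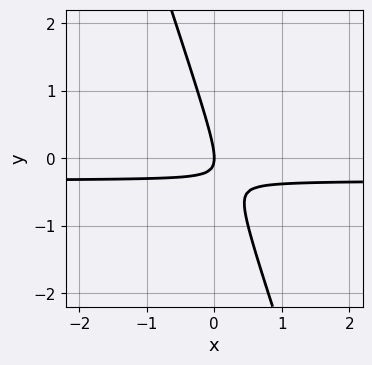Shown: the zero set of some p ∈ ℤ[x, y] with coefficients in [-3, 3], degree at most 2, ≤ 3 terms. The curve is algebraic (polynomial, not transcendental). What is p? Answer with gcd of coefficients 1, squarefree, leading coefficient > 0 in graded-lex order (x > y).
3*x*y + y^2 + x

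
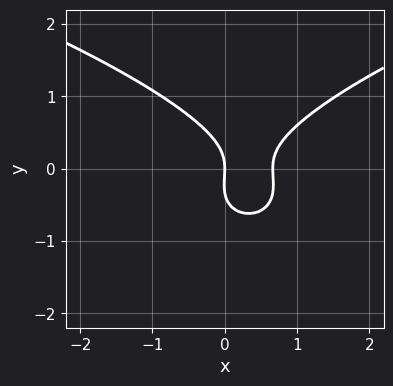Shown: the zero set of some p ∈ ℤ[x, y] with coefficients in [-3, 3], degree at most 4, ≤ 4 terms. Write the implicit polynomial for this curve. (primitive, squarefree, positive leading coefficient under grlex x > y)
3*y^3 - 3*x^2 + y^2 + 2*x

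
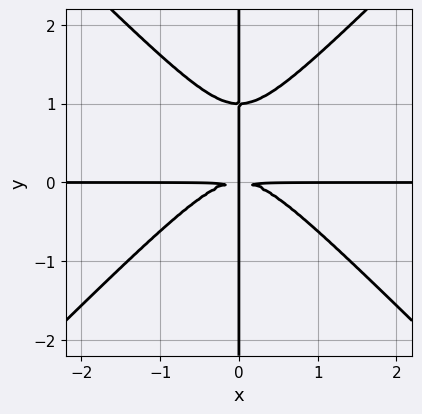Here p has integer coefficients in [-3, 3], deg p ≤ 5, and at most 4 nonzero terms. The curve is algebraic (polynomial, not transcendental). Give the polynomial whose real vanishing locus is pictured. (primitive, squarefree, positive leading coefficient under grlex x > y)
x^3*y - x*y^3 + x*y^2

(a) Degree: the shape is more complex than any degree-3 curve, so deg p = 4.
(b) Reading off the gridlines: every point of the x-axis in the box is on the curve; the visible y-axis segment lies entirely on the curve.
(c) Fitting integer coefficients to these (and the overall shape) gives p.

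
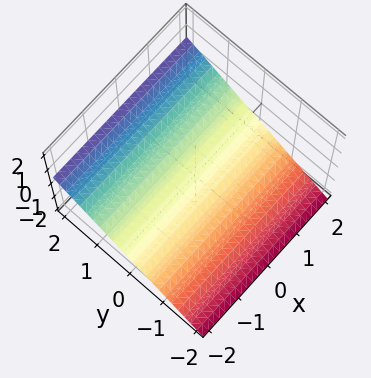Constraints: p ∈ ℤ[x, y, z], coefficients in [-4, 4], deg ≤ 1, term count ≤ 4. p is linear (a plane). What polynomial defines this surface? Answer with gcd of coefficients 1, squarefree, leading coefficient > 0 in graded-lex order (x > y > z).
Degree: the surface is flat (a plane), so deg p = 1.
Against the integer gridlines: no x-intercept at any integer in the box; it crosses the y-axis at the gridline y = 1.
Assembling these constraints gives the stated polynomial.

2*y - 3*z - 2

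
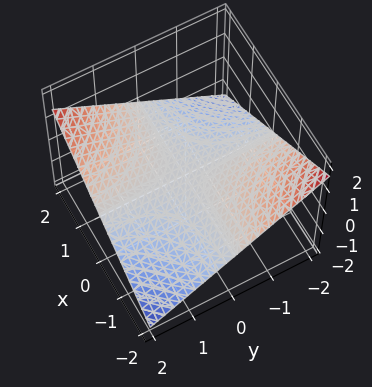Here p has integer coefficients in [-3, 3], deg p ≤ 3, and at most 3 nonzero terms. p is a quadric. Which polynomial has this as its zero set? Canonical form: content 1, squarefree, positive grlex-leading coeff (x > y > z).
(a) deg p = 2. A saddle surface; a quadric.
(b) Against the integer gridlines: the visible x-axis segment lies entirely on the surface; it meets the z-axis at z = 0 (among the integer gridlines); the visible y-axis segment lies entirely on the surface.
(c) Together with the visible shape, these determine p as stated.

x*y - 3*z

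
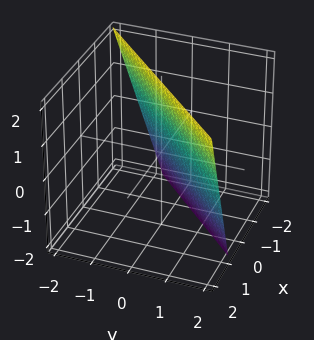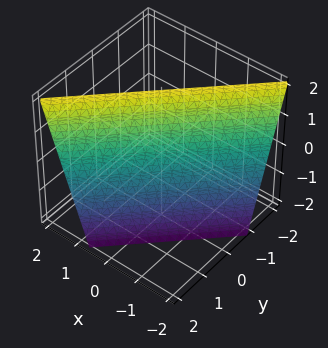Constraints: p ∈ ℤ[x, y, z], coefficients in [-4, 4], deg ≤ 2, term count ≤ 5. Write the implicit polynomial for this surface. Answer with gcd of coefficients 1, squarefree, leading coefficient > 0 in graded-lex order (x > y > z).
First, the degree is 1 — the surface is flat (a plane).
Next, from the axis intercepts and sections: it meets the z-axis at z = 2 (among the integer gridlines).
Finally, matching integer coefficients to the picture gives p.

3*x - 3*y - z + 2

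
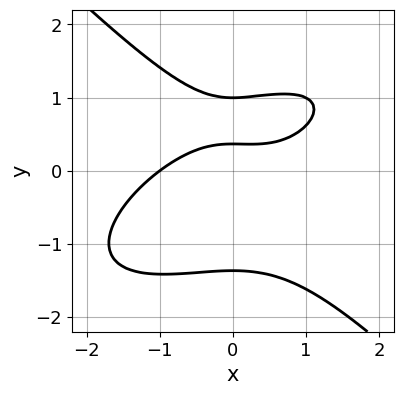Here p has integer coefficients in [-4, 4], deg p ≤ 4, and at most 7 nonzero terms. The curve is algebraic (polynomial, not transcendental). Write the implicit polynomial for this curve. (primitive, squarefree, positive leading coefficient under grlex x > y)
1. The degree is 3 — a generic line meets the curve in up to 3 points.
2. Against the integer gridlines: it meets the x-axis at x = -1 (among the integer gridlines); it crosses the y-axis at the gridline y = 1.
3. Solving for integer coefficients yields p as stated.

x^3 - x^2*y + 2*y^3 - 3*y + 1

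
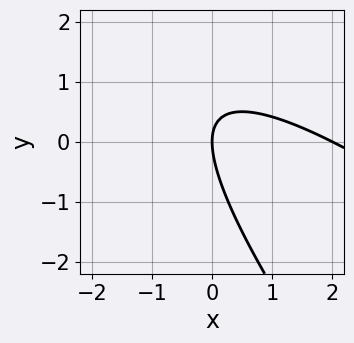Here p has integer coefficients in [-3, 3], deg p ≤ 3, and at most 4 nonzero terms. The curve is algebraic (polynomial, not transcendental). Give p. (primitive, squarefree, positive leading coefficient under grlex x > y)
First, deg p = 2. A generic line meets the curve in up to 2 points.
Then, against the integer gridlines: the x-axis gridline crossings are at x ∈ {0, 2}; one y-axis crossing is at y = 0.
Finally, solving for integer coefficients yields p as stated.

x^2 + 2*x*y + y^2 - 2*x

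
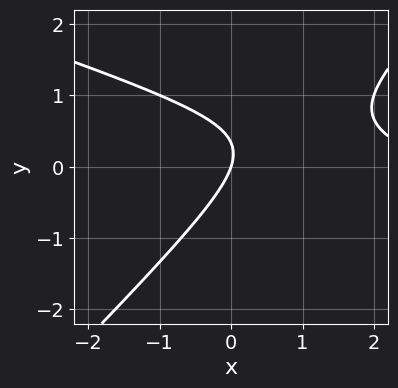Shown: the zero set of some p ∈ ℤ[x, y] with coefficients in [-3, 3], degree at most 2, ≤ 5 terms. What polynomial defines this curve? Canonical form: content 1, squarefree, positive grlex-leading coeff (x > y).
x^2 + 2*x*y - 3*y^2 - 3*x + y

First, the degree is 2 — the shape is more complex than any degree-1 curve.
Then, from the visible intercepts: one x-axis crossing is at x = 0; it meets the y-axis at y = 0 (among the integer gridlines).
Finally, putting this together gives p.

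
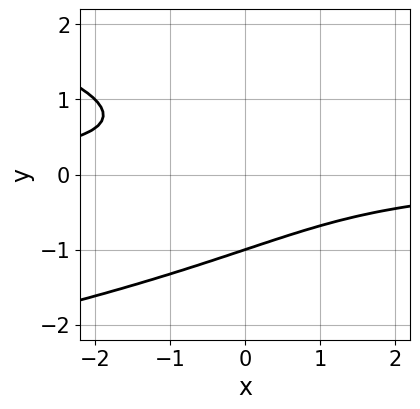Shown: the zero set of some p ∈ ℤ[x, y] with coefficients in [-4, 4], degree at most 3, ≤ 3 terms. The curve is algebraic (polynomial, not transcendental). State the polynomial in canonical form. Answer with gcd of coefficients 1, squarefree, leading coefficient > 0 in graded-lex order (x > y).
y^3 + x*y + 1

The degree is 3 — a generic line meets the curve in up to 3 points.
Observable constraints: it crosses the y-axis at the gridline y = -1; the curve avoids every integer x-axis point in the box.
Assembling these constraints gives the stated polynomial.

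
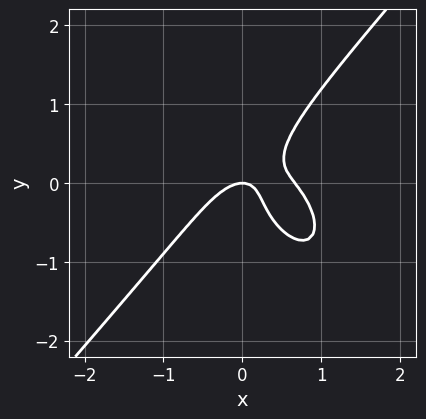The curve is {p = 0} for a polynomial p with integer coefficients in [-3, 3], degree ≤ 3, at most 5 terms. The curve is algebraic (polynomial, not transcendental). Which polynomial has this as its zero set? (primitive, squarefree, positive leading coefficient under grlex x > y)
1. deg p = 3. The shape is more complex than any degree-2 curve.
2. From the visible intercepts: it meets the x-axis at x = 0 (among the integer gridlines); it crosses the y-axis at the gridline y = 0.
3. The integer polynomial consistent with all of this is the stated p.

3*x^3 - 2*y^3 - 2*x^2 + 3*x*y - y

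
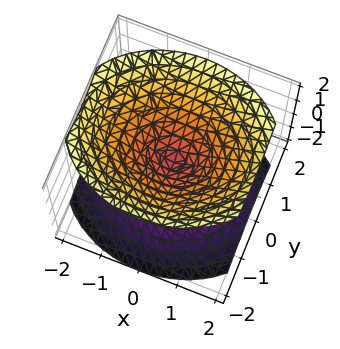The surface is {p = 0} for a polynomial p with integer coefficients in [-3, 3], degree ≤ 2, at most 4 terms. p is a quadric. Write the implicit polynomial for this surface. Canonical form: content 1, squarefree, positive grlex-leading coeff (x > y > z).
2*x^2 + 3*y^2 - 3*z^2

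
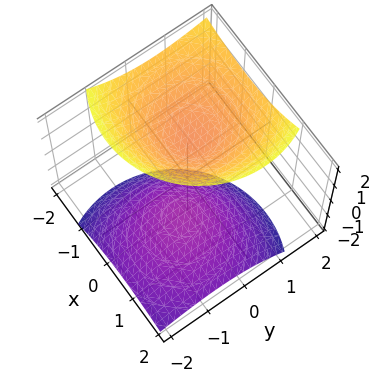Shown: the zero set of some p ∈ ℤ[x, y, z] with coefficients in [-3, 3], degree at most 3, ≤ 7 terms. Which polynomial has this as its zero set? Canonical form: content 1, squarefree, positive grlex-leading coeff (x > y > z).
x^2 + x*z + y^2 - y*z - z^2 + 1

(a) The picture has 2 separate pieces.
(b) deg p = 2.
(c) Reading off the gridlines: it misses every integer gridline on the y-axis; it misses every integer gridline on the x-axis; the z-axis gridline crossings are at z ∈ {-1, 1}.
(d) Solving for integer coefficients yields p as stated.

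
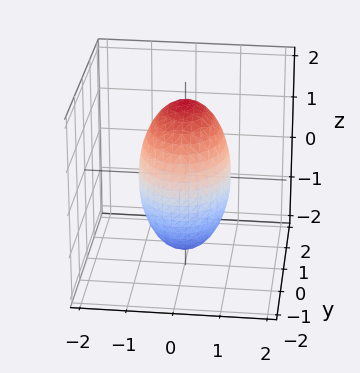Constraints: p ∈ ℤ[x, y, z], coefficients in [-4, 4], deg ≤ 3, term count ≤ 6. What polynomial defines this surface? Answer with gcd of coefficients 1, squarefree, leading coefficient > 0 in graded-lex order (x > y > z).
3*x^2 + 2*y^2 + z^2 - 3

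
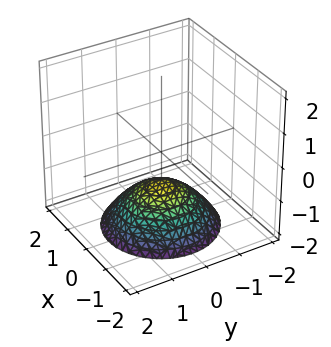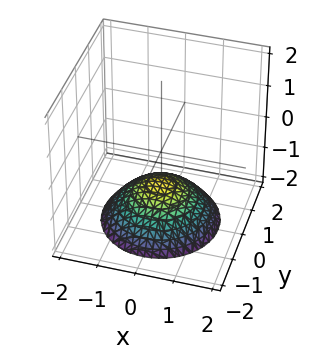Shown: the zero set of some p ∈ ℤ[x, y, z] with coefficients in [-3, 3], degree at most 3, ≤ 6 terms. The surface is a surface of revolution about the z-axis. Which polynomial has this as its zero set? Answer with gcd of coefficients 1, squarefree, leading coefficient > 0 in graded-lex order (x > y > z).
1. Degree: a generic line meets the surface in up to 2 points, so deg p = 2.
2. Symmetries: rotational symmetry about the z-axis ⇒ p depends on x, y only through x² + y².
3. Observable constraints: a circular section at z = -2 has radius between 1 and 2; it meets the z-axis at z = -1 (among the integer gridlines); it misses every integer gridline on the x-axis.
4. These observations pin down the coefficients.

x^2 + y^2 + 2*z + 2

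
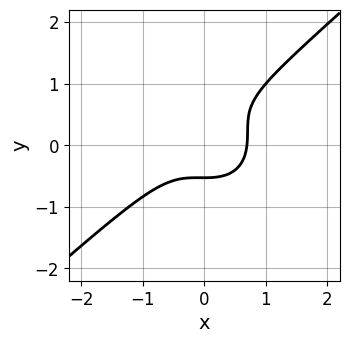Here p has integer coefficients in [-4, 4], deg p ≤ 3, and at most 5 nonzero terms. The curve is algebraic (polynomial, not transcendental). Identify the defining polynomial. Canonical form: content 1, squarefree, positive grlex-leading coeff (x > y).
(a) deg p = 3. No degree-2 curve has this shape.
(b) The integer polynomial consistent with all of this is the stated p.

3*x^3 - x^2*y - 3*y^3 + 2*y^2 - 1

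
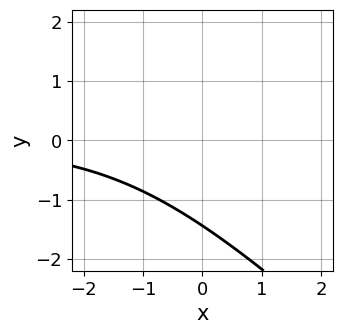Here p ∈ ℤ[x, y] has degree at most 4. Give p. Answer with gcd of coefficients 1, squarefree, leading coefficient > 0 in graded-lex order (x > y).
1. deg p = 3. The shape is more complex than any degree-2 curve.
2. Checking where it meets the axes: it misses every integer gridline on the x-axis.
3. Together with the visible shape, these determine p as stated.

x^2*y + 2*x*y^2 + y^3 + 3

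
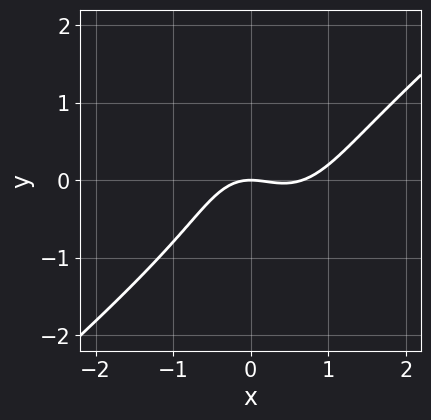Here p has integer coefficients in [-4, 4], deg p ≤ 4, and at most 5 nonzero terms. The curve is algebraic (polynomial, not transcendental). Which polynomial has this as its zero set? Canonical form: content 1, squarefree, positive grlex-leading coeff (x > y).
3*x^3 - 2*x^2*y - 2*y^3 - 2*x^2 - 3*y

1. The degree is 3 — the shape is more complex than any degree-2 curve.
2. Against the integer gridlines: one y-axis crossing is at y = 0; one x-axis crossing is at x = 0.
3. These observations pin down the coefficients.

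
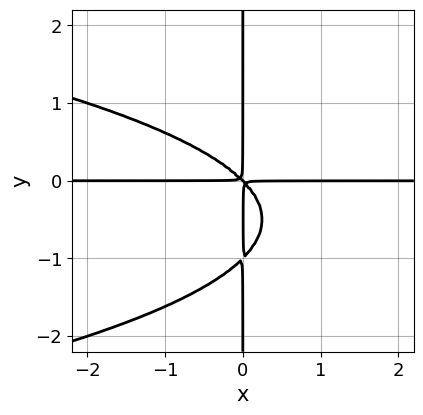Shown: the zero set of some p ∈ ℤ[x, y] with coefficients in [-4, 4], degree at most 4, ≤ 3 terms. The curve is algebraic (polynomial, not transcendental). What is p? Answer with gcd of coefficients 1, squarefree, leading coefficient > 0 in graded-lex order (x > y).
x*y^3 + x^2*y + x*y^2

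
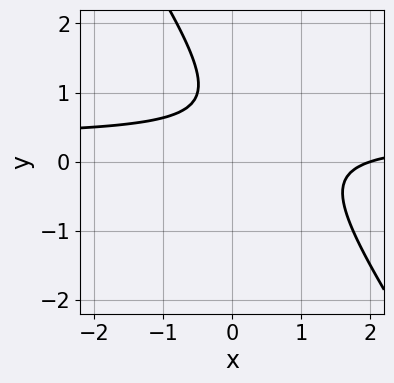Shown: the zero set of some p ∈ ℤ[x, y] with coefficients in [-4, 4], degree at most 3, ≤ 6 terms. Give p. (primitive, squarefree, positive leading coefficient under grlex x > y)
1. Degree: the shape is more complex than any degree-1 curve, so deg p = 2.
2. Observable constraints: one x-axis crossing is at x = 2; no y-intercept at any integer in the box.
3. Putting this together gives p.

3*x*y + 2*y^2 - x - 3*y + 2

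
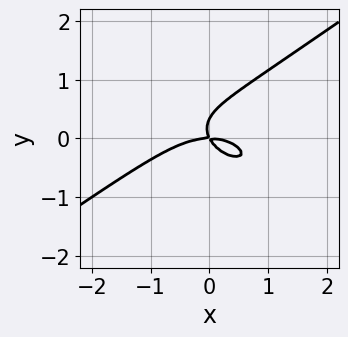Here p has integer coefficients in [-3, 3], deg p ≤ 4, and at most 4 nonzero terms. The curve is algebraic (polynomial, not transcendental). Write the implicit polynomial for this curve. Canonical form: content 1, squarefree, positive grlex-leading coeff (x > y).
x^3 - 3*y^3 + 2*x*y + y^2

(a) Degree: no degree-2 curve has this shape, so deg p = 3.
(b) Reading off the gridlines: one x-axis crossing is at x = 0; it crosses the y-axis at the gridline y = 0.
(c) Together with the visible shape, these determine p as stated.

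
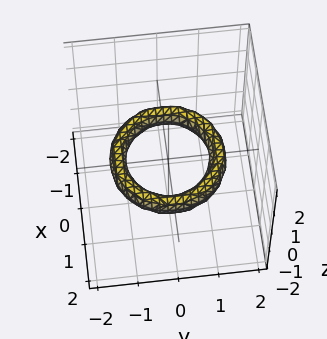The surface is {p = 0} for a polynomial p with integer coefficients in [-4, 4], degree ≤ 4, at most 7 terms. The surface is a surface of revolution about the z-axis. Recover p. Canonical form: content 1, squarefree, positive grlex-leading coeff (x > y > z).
(a) deg p = 4. A generic line meets the surface in up to 4 points.
(b) Symmetries: rotational symmetry about the z-axis ⇒ p depends on x, y only through x² + y².
(c) From the axis intercepts and sections: among the integer gridlines, it crosses the y-axis at y ∈ {-1, 1}; among the integer gridlines, it crosses the x-axis at x ∈ {-1, 1}.
(d) These observations pin down the coefficients.

x^4 + 2*x^2*y^2 + y^4 - 3*x^2 - 3*y^2 + 3*z^2 + 2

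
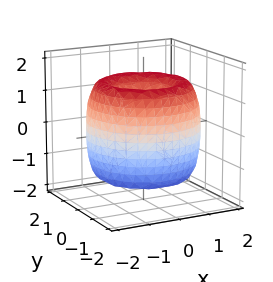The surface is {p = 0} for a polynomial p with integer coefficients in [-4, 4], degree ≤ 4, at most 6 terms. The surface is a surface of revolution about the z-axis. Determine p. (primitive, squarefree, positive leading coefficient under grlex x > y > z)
1. Degree: a generic line meets the surface in up to 4 points, so deg p = 4.
2. Symmetry: the surface is invariant under rotation about z: p = q(x² + y², z).
3. Against the integer gridlines: it crosses the y-axis at the gridline y = 0; one z-axis crossing is at z = 0; a circular section at z = 0 has radius between 1 and 2.
4. Together with the visible shape, these determine p as stated.

x^4 + 2*x^2*y^2 + y^4 - 3*x^2 - 3*y^2 + z^2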